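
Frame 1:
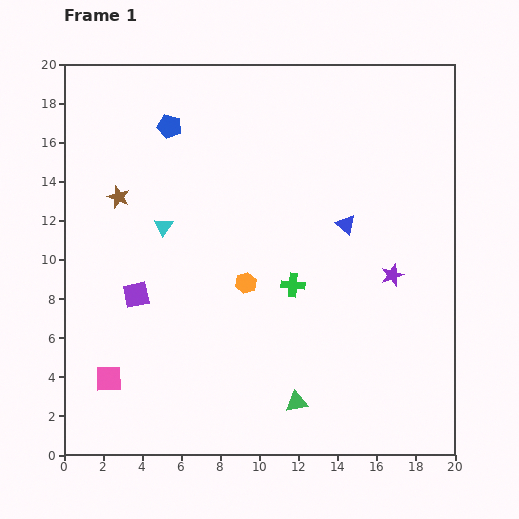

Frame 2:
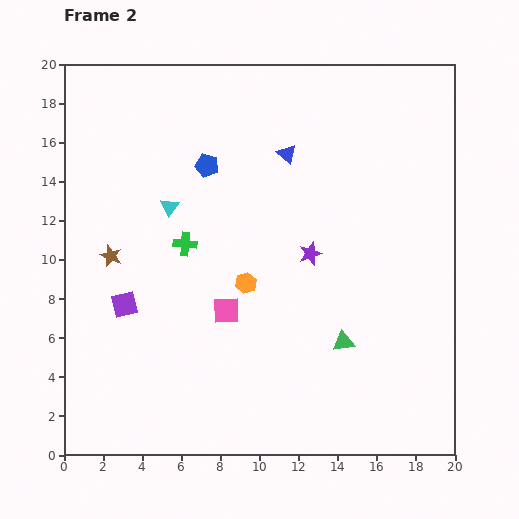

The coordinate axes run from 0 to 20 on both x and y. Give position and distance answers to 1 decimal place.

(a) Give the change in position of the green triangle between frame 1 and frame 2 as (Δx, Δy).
(2.4, 3.1)

The green triangle was at (11.9, 2.7) in frame 1 and (14.3, 5.8) in frame 2.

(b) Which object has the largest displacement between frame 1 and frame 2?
the pink square

(moved 6.9; next 5.9)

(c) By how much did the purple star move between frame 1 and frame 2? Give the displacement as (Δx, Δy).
(-4.2, 1.1)

The purple star was at (16.8, 9.2) in frame 1 and (12.6, 10.3) in frame 2.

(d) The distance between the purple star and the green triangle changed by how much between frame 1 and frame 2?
-3.3

Distance in frame 1: 8.1. Distance in frame 2: 4.8.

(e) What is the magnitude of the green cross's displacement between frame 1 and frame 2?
5.9

The green cross moved from (11.7, 8.7) to (6.2, 10.8), a distance of √(5.5² + 2.1²) ≈ 5.9.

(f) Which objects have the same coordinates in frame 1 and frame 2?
the orange hexagon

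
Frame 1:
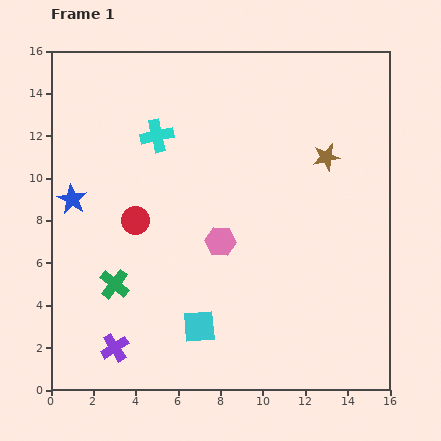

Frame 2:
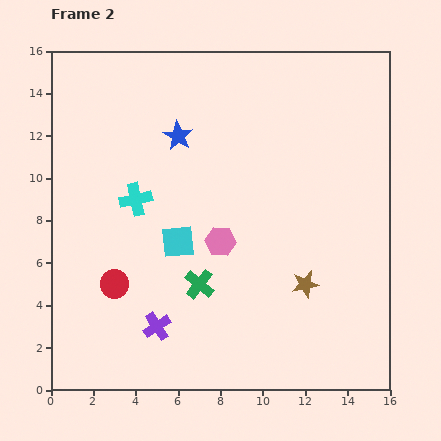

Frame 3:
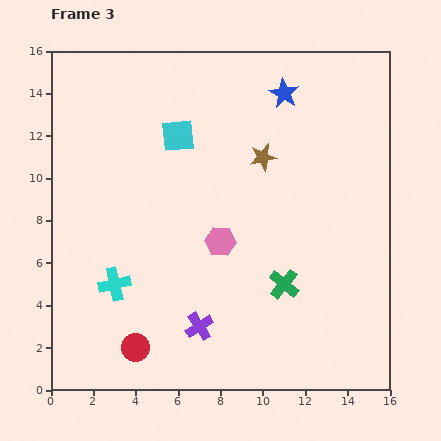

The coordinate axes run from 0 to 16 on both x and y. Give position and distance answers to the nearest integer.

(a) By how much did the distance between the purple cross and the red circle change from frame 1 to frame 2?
-3

Distance in frame 1: 6. Distance in frame 2: 3.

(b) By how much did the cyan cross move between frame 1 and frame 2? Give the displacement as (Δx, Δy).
(-1, -3)

The cyan cross was at (5, 12) in frame 1 and (4, 9) in frame 2.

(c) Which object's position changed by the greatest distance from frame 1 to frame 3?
the blue star

(moved 11; next 9)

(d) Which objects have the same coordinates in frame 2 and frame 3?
the pink hexagon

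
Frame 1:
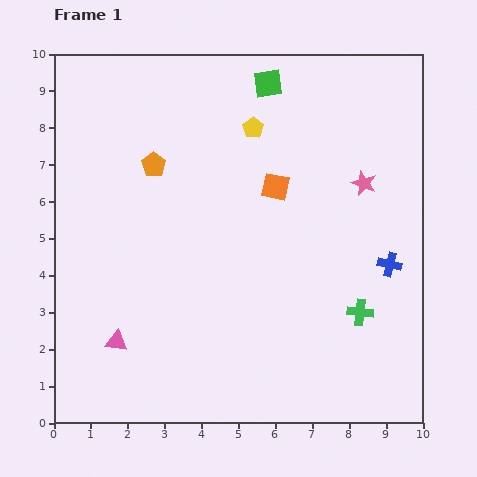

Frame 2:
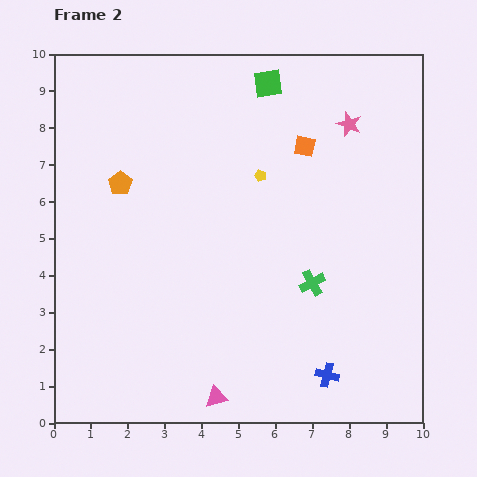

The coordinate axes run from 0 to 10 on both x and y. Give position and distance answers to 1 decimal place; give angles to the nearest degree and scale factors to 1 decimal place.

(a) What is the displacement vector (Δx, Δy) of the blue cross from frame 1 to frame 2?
(-1.7, -3.0)

The blue cross was at (9.1, 4.3) in frame 1 and (7.4, 1.3) in frame 2.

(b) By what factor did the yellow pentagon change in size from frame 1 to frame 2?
0.6×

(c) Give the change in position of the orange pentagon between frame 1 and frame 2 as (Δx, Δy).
(-0.9, -0.5)

The orange pentagon was at (2.7, 7.0) in frame 1 and (1.8, 6.5) in frame 2.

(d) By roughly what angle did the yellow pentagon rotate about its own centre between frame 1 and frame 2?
18° counter-clockwise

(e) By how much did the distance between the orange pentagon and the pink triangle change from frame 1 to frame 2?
+1.5

Distance in frame 1: 4.9. Distance in frame 2: 6.4.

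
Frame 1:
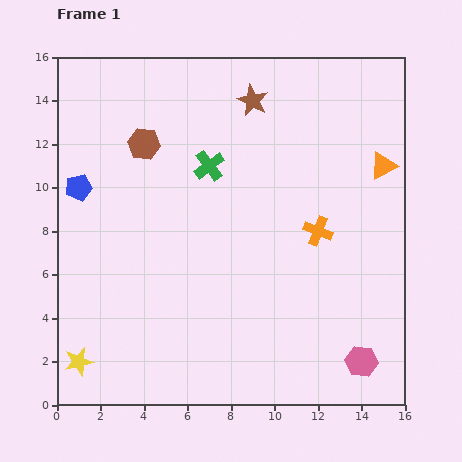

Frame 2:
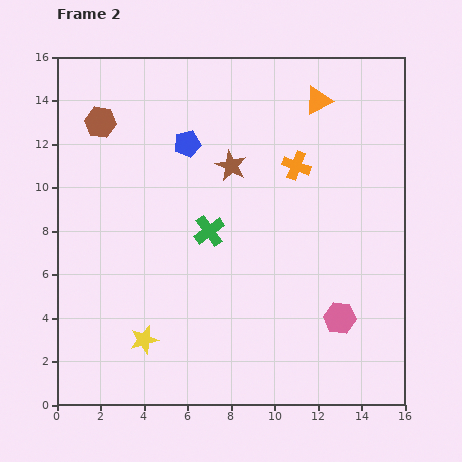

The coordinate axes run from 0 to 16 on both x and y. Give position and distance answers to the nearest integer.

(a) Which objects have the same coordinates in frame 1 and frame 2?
none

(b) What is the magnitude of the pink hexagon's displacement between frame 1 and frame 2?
2

The pink hexagon moved from (14, 2) to (13, 4), a distance of √(1² + 2²) ≈ 2.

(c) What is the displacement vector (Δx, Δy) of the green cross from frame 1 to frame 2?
(0, -3)

The green cross was at (7, 11) in frame 1 and (7, 8) in frame 2.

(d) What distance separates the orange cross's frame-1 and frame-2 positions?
3

The orange cross moved from (12, 8) to (11, 11), a distance of √(1² + 3²) ≈ 3.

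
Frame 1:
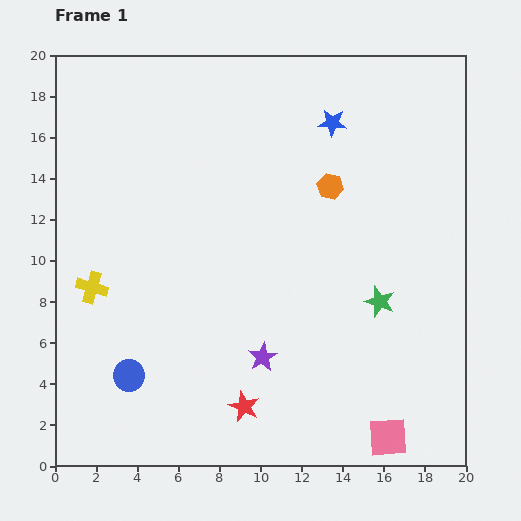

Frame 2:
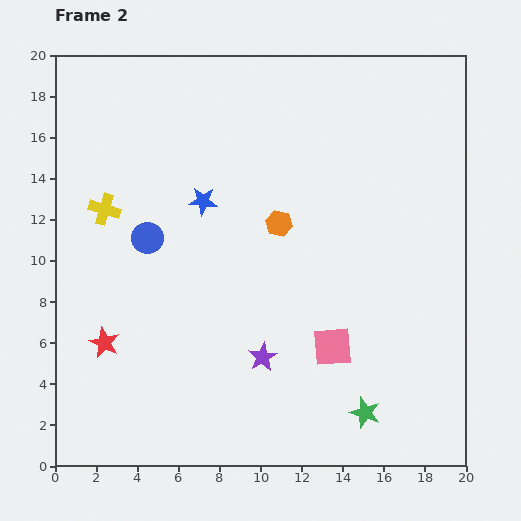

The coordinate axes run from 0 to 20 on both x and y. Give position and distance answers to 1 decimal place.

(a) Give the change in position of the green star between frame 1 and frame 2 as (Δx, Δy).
(-0.7, -5.4)

The green star was at (15.8, 8.0) in frame 1 and (15.1, 2.6) in frame 2.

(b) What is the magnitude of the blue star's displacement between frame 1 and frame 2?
7.4

The blue star moved from (13.5, 16.7) to (7.2, 12.9), a distance of √(6.3² + 3.8²) ≈ 7.4.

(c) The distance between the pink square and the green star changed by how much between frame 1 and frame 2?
-3.0

Distance in frame 1: 6.6. Distance in frame 2: 3.6.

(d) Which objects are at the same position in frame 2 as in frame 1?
the purple star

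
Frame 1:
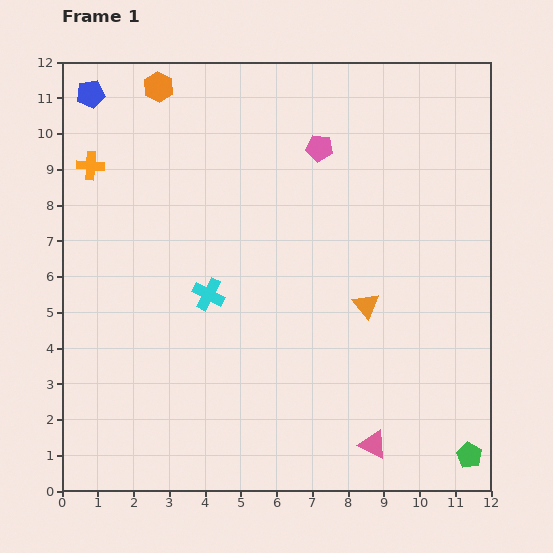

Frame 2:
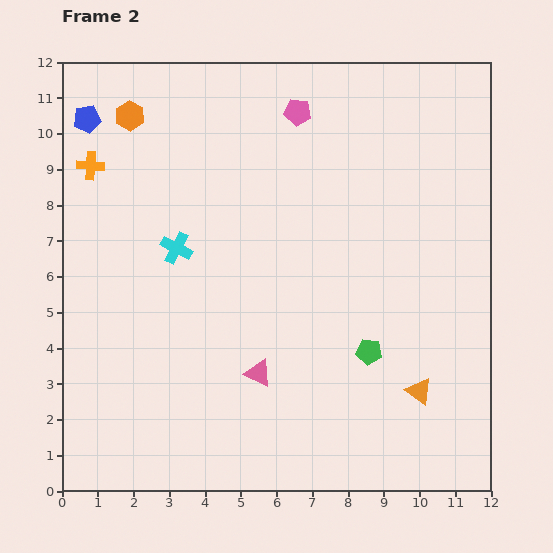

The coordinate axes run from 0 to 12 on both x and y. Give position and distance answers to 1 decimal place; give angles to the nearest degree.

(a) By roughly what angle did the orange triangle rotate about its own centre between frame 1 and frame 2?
16° counter-clockwise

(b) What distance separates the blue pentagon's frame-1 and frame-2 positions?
0.7

The blue pentagon moved from (0.8, 11.1) to (0.7, 10.4), a distance of √(0.1² + 0.7²) ≈ 0.7.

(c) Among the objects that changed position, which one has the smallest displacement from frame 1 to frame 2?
the blue pentagon

(moved 0.7)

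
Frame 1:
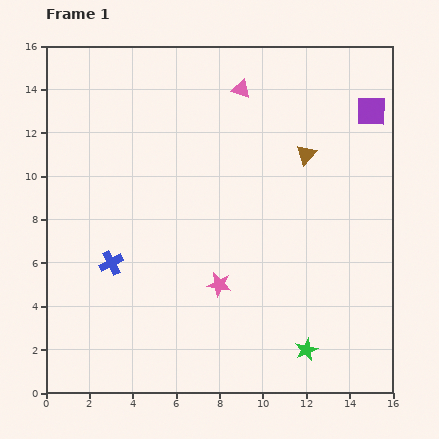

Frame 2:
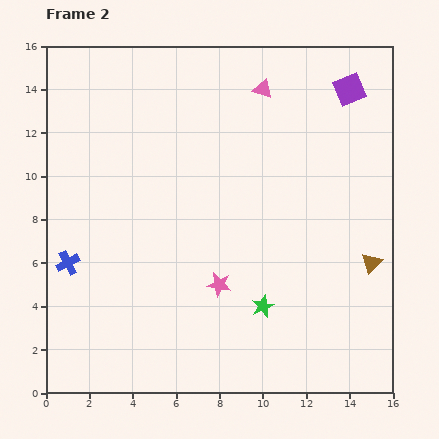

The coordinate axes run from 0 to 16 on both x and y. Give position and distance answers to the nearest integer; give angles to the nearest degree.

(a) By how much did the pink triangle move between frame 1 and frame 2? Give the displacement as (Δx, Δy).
(1, 0)

The pink triangle was at (9, 14) in frame 1 and (10, 14) in frame 2.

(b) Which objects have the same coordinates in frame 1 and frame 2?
the pink star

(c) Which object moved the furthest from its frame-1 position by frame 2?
the brown triangle

(moved 6; next 3)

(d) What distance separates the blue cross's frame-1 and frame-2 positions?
2

The blue cross moved from (3, 6) to (1, 6), a distance of √(2² + 0²) ≈ 2.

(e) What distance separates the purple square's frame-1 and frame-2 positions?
1

The purple square moved from (15, 13) to (14, 14), a distance of √(1² + 1²) ≈ 1.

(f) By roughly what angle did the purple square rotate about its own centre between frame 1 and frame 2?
24° counter-clockwise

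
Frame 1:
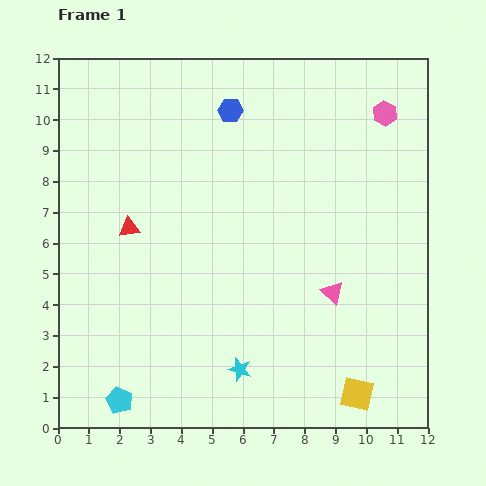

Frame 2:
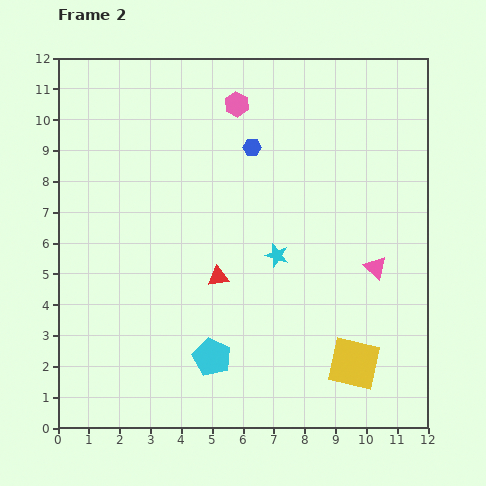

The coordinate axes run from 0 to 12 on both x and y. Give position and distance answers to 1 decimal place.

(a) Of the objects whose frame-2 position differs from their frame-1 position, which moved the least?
the yellow square

(moved 1.0)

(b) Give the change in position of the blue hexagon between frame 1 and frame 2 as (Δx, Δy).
(0.7, -1.2)

The blue hexagon was at (5.6, 10.3) in frame 1 and (6.3, 9.1) in frame 2.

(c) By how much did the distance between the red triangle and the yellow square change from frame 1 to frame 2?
-4.0

Distance in frame 1: 9.2. Distance in frame 2: 5.2.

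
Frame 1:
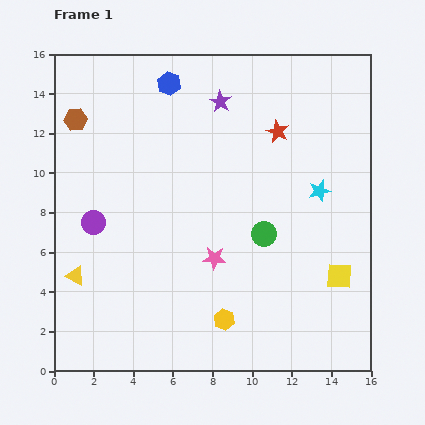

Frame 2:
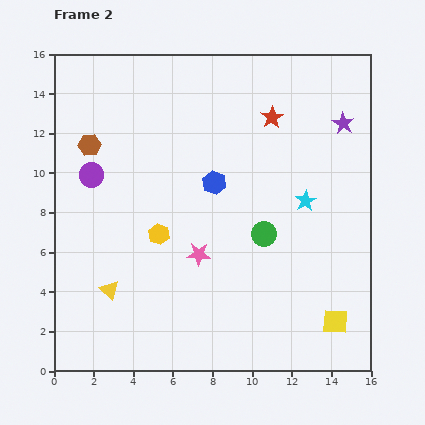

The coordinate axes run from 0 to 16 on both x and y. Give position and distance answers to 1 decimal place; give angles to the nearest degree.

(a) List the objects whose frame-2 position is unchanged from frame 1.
the green circle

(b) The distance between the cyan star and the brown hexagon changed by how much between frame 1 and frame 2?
-1.5

Distance in frame 1: 12.8. Distance in frame 2: 11.3.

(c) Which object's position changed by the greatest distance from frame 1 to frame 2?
the purple star

(moved 6.3; next 5.5)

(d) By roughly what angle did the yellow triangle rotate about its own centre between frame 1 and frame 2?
16° clockwise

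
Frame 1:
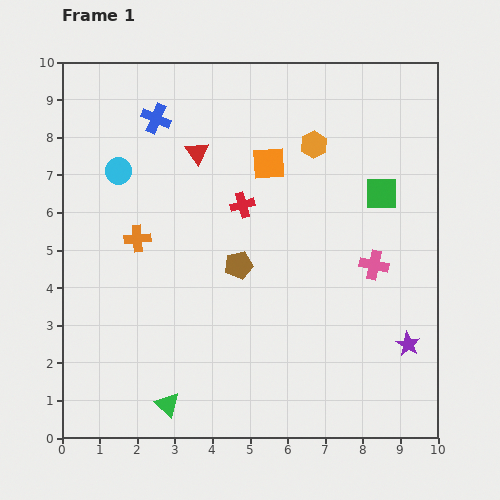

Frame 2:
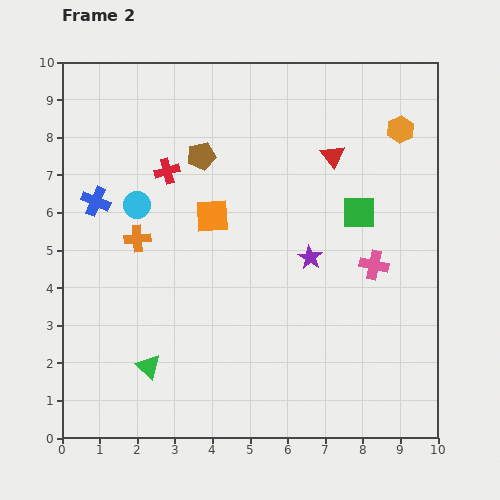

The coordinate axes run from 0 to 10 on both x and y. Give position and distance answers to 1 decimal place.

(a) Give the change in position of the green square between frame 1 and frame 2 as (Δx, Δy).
(-0.6, -0.5)

The green square was at (8.5, 6.5) in frame 1 and (7.9, 6.0) in frame 2.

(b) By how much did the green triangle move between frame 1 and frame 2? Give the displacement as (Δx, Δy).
(-0.5, 1.0)

The green triangle was at (2.8, 0.9) in frame 1 and (2.3, 1.9) in frame 2.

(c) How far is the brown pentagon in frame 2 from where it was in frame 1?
3.1

The brown pentagon moved from (4.7, 4.6) to (3.7, 7.5), a distance of √(1.0² + 2.9²) ≈ 3.1.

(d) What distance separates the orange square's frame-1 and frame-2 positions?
2.1

The orange square moved from (5.5, 7.3) to (4.0, 5.9), a distance of √(1.5² + 1.4²) ≈ 2.1.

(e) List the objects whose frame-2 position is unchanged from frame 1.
the pink cross, the orange cross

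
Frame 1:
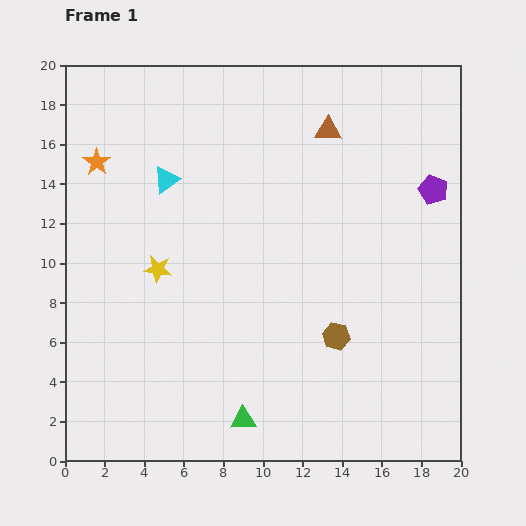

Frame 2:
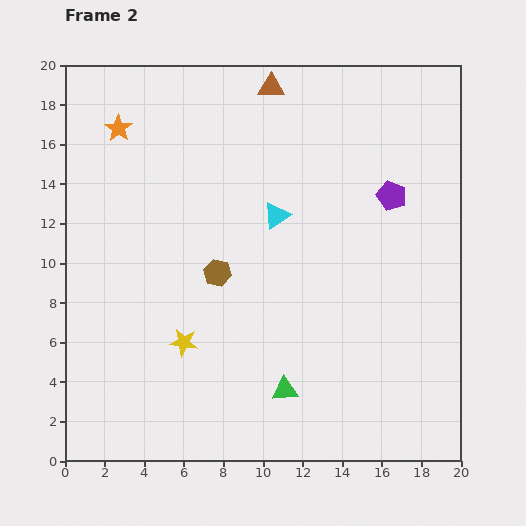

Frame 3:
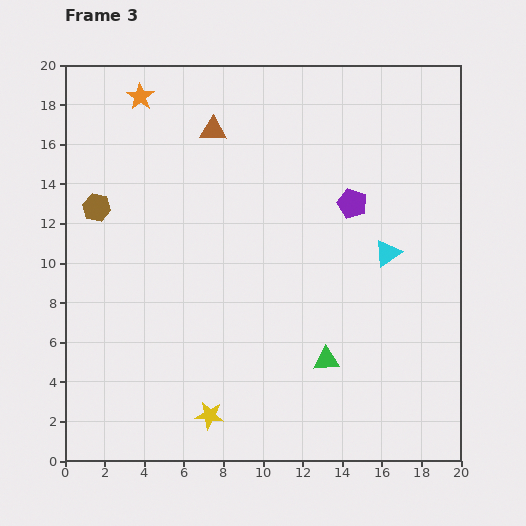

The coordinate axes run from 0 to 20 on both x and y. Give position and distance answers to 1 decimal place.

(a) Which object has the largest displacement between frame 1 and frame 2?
the brown hexagon

(moved 6.8; next 5.9)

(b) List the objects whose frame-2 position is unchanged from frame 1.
none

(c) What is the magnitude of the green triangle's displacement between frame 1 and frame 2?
2.6

The green triangle moved from (9.0, 2.1) to (11.1, 3.6), a distance of √(2.1² + 1.5²) ≈ 2.6.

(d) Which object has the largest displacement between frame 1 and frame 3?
the brown hexagon

(moved 13.7; next 11.8)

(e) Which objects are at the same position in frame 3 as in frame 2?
none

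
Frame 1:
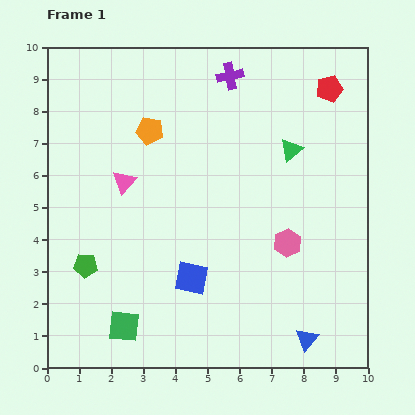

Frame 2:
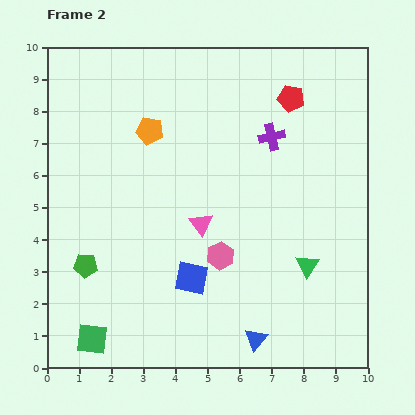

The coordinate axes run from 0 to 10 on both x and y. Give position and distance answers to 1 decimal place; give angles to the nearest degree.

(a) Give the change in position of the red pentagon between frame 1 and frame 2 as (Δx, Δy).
(-1.2, -0.3)

The red pentagon was at (8.8, 8.7) in frame 1 and (7.6, 8.4) in frame 2.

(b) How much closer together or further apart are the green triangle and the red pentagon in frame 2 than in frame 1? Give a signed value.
+3.0

Distance in frame 1: 2.2. Distance in frame 2: 5.2.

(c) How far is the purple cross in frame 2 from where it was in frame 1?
2.3

The purple cross moved from (5.7, 9.1) to (7.0, 7.2), a distance of √(1.3² + 1.9²) ≈ 2.3.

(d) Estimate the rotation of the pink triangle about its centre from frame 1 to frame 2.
18° counter-clockwise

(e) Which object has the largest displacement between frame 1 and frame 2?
the green triangle

(moved 3.6; next 2.7)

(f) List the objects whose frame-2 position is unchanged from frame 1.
the blue square, the green pentagon, the orange pentagon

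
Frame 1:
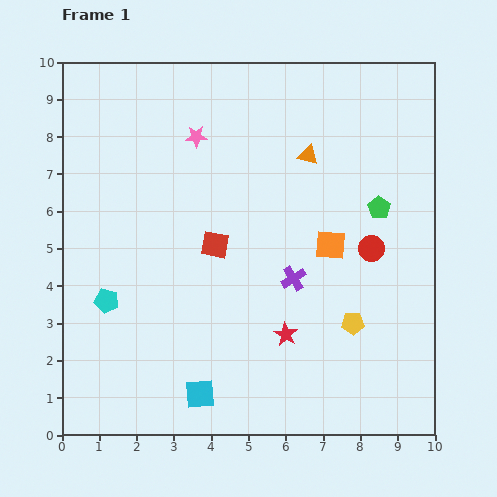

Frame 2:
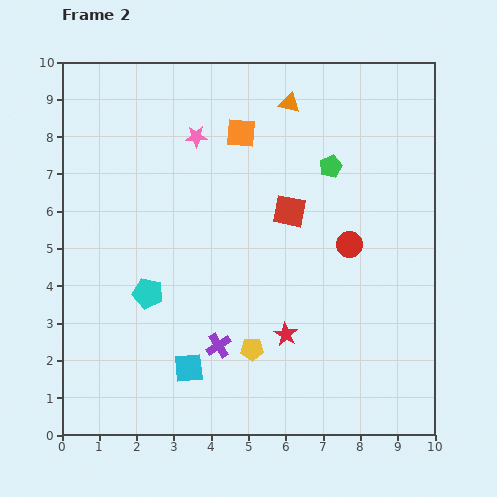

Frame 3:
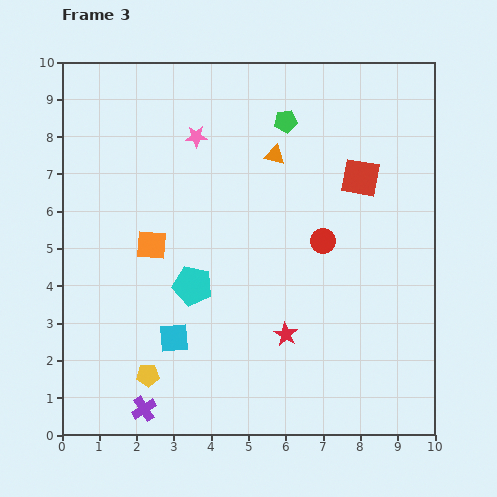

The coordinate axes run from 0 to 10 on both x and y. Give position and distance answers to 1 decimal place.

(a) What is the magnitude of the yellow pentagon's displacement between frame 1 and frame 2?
2.8

The yellow pentagon moved from (7.8, 3.0) to (5.1, 2.3), a distance of √(2.7² + 0.7²) ≈ 2.8.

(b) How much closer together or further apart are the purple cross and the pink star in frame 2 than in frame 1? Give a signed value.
+1.0

Distance in frame 1: 4.6. Distance in frame 2: 5.6.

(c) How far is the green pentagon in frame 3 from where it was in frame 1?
3.4

The green pentagon moved from (8.5, 6.1) to (6.0, 8.4), a distance of √(2.5² + 2.3²) ≈ 3.4.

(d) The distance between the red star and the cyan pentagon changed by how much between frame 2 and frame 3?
-1.1

Distance in frame 2: 3.9. Distance in frame 3: 2.8.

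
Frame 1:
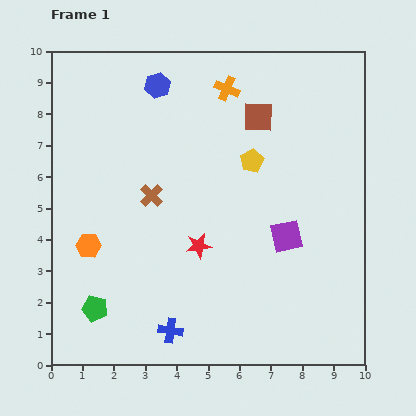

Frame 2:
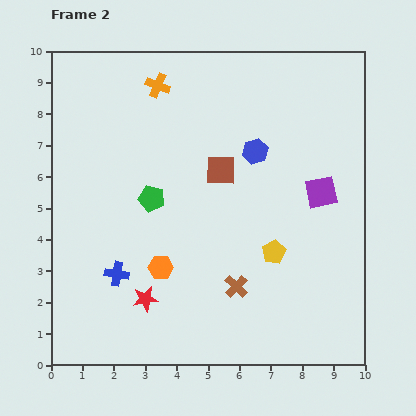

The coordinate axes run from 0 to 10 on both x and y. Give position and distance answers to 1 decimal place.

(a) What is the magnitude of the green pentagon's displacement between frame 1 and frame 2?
3.9

The green pentagon moved from (1.4, 1.8) to (3.2, 5.3), a distance of √(1.8² + 3.5²) ≈ 3.9.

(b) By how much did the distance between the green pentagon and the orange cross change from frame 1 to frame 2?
-4.6

Distance in frame 1: 8.2. Distance in frame 2: 3.6.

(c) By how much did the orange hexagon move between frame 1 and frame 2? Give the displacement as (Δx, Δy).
(2.3, -0.7)

The orange hexagon was at (1.2, 3.8) in frame 1 and (3.5, 3.1) in frame 2.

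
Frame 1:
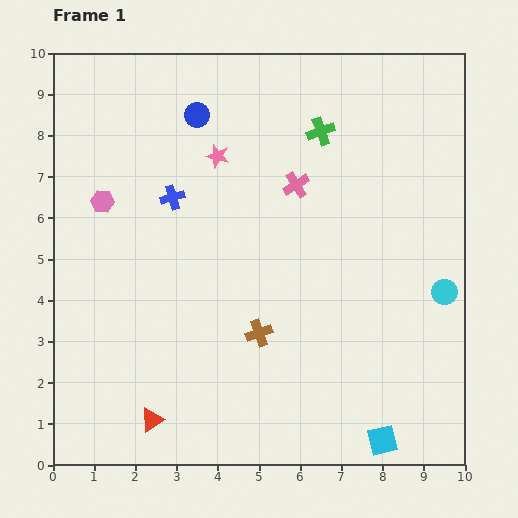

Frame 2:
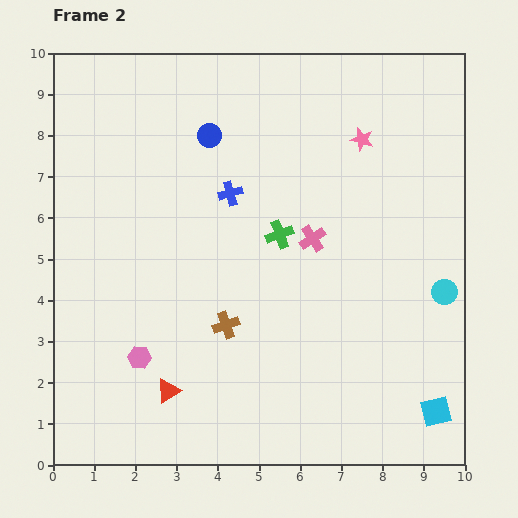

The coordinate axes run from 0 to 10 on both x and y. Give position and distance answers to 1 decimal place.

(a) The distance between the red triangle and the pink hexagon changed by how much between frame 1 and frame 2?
-4.3

Distance in frame 1: 5.4. Distance in frame 2: 1.1.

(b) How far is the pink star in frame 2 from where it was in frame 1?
3.5

The pink star moved from (4.0, 7.5) to (7.5, 7.9), a distance of √(3.5² + 0.4²) ≈ 3.5.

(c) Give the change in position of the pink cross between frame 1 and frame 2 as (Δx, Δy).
(0.4, -1.3)

The pink cross was at (5.9, 6.8) in frame 1 and (6.3, 5.5) in frame 2.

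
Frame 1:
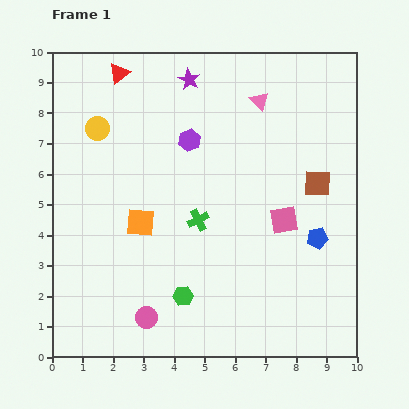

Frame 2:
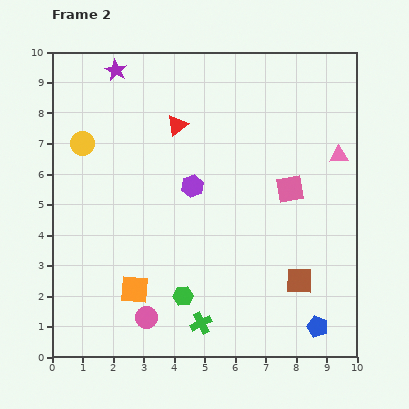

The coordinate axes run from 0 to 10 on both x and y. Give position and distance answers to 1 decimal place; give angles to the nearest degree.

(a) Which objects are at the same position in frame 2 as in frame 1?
the green hexagon, the pink circle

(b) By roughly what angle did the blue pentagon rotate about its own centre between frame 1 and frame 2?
30° clockwise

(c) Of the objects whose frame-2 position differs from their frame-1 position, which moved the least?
the yellow circle

(moved 0.7)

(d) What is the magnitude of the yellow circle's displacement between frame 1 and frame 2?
0.7

The yellow circle moved from (1.5, 7.5) to (1.0, 7.0), a distance of √(0.5² + 0.5²) ≈ 0.7.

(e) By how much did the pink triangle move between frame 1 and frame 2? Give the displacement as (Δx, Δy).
(2.6, -1.8)

The pink triangle was at (6.8, 8.4) in frame 1 and (9.4, 6.6) in frame 2.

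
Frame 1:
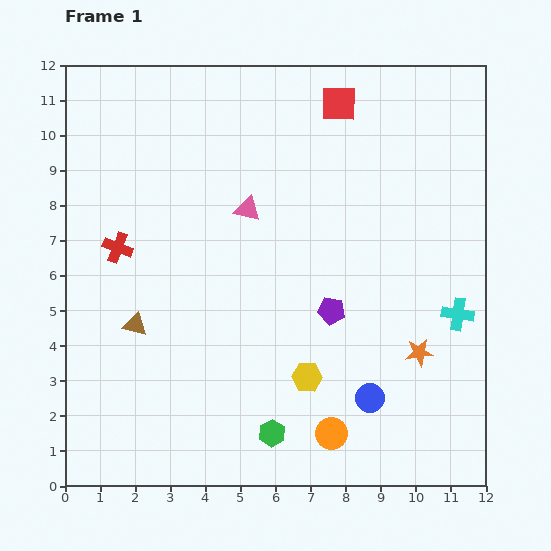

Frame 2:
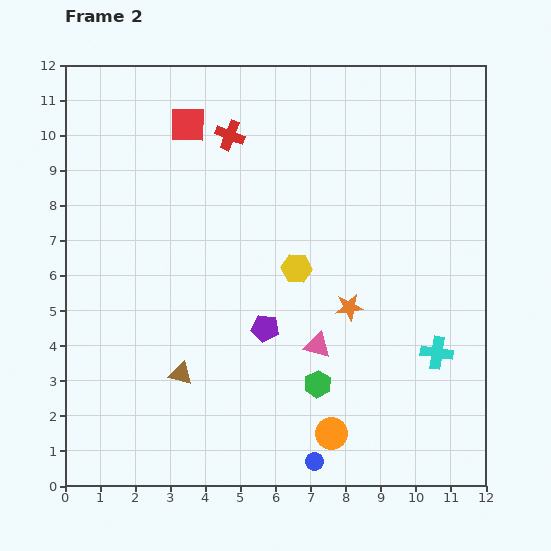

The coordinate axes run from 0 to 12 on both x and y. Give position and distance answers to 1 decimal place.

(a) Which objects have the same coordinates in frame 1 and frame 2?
the orange circle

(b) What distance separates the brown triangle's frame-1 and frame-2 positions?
1.9

The brown triangle moved from (2.0, 4.6) to (3.3, 3.2), a distance of √(1.3² + 1.4²) ≈ 1.9.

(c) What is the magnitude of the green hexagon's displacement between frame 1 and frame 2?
1.9

The green hexagon moved from (5.9, 1.5) to (7.2, 2.9), a distance of √(1.3² + 1.4²) ≈ 1.9.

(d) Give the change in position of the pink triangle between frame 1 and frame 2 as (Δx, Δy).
(2.0, -3.9)

The pink triangle was at (5.2, 7.9) in frame 1 and (7.2, 4.0) in frame 2.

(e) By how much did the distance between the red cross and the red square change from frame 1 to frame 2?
-6.3

Distance in frame 1: 7.5. Distance in frame 2: 1.2.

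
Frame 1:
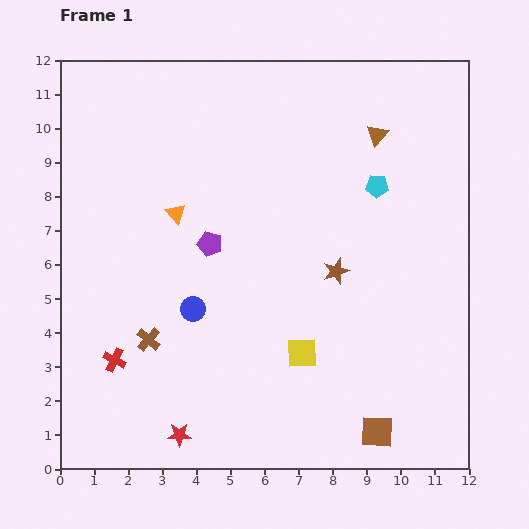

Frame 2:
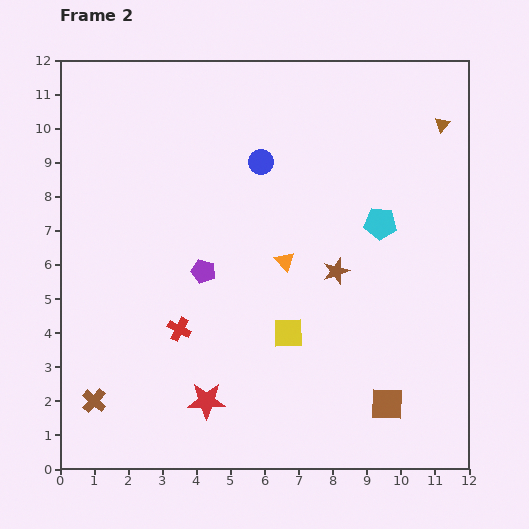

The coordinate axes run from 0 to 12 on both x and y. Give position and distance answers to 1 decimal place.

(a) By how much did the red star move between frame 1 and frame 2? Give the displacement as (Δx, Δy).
(0.8, 1.0)

The red star was at (3.5, 1.0) in frame 1 and (4.3, 2.0) in frame 2.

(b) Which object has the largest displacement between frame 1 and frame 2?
the blue circle

(moved 4.7; next 3.5)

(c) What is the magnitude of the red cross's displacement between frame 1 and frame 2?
2.1

The red cross moved from (1.6, 3.2) to (3.5, 4.1), a distance of √(1.9² + 0.9²) ≈ 2.1.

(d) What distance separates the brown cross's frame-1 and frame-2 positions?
2.4

The brown cross moved from (2.6, 3.8) to (1.0, 2.0), a distance of √(1.6² + 1.8²) ≈ 2.4.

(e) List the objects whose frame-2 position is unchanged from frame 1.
the brown star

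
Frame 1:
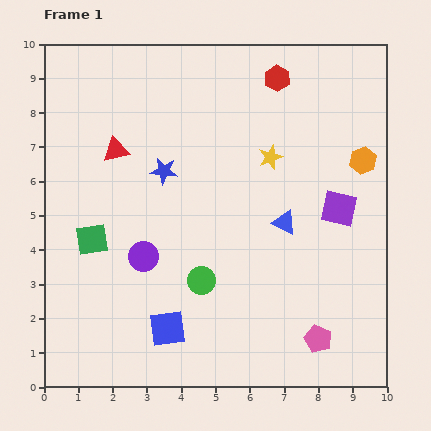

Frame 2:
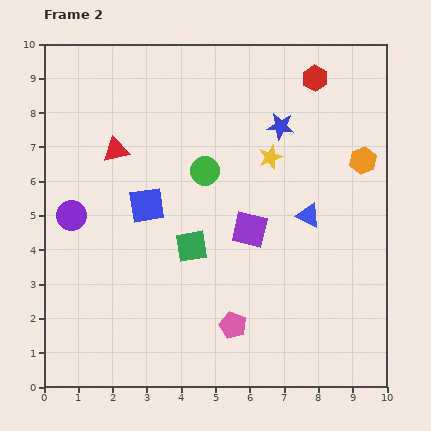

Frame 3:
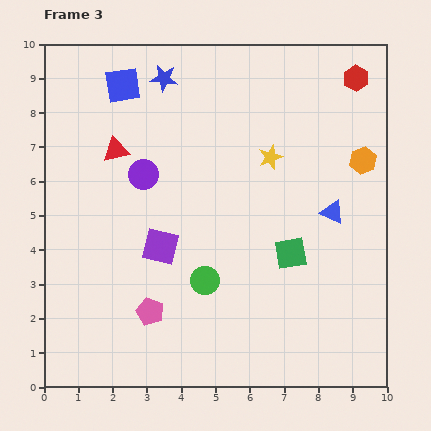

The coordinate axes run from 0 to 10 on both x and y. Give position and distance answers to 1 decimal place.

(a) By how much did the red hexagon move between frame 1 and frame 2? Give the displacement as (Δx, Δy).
(1.1, 0.0)

The red hexagon was at (6.8, 9.0) in frame 1 and (7.9, 9.0) in frame 2.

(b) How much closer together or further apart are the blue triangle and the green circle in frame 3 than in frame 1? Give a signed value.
+1.3

Distance in frame 1: 2.9. Distance in frame 3: 4.2.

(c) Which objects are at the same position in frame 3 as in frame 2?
the yellow star, the orange hexagon, the red triangle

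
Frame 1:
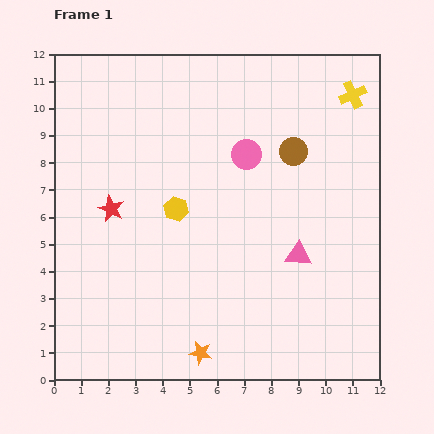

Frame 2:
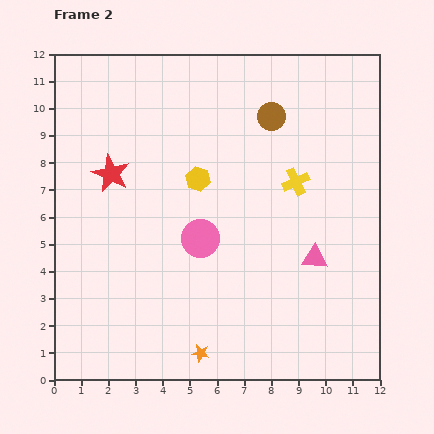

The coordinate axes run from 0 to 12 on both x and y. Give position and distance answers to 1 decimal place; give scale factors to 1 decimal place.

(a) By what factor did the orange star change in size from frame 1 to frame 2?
0.7×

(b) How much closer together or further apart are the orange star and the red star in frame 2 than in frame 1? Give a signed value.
+1.2

Distance in frame 1: 6.2. Distance in frame 2: 7.4.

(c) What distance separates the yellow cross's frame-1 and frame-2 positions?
3.8

The yellow cross moved from (11.0, 10.5) to (8.9, 7.3), a distance of √(2.1² + 3.2²) ≈ 3.8.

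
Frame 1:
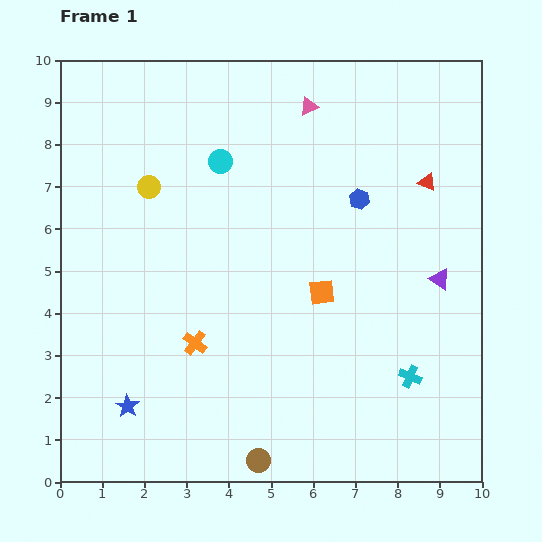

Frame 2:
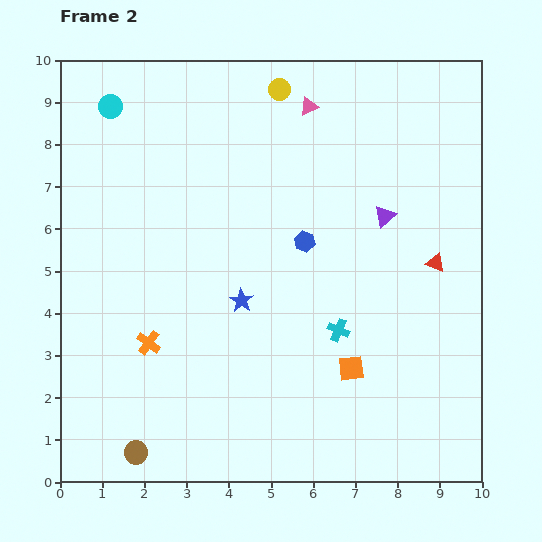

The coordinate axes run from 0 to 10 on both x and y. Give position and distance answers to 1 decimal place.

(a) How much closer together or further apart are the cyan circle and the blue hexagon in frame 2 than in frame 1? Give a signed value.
+2.2

Distance in frame 1: 3.4. Distance in frame 2: 5.6.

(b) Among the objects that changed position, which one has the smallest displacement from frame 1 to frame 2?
the orange cross

(moved 1.1)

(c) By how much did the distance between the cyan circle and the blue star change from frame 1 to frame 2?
-0.7

Distance in frame 1: 6.2. Distance in frame 2: 5.5.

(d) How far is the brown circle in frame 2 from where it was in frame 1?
2.9

The brown circle moved from (4.7, 0.5) to (1.8, 0.7), a distance of √(2.9² + 0.2²) ≈ 2.9.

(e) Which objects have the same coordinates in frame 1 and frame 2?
the pink triangle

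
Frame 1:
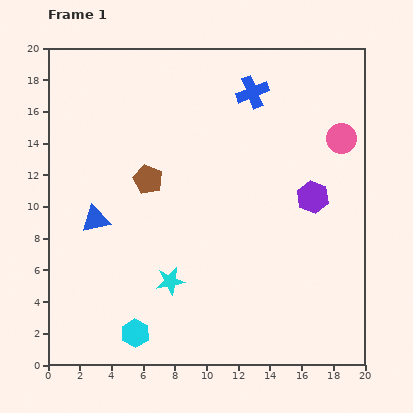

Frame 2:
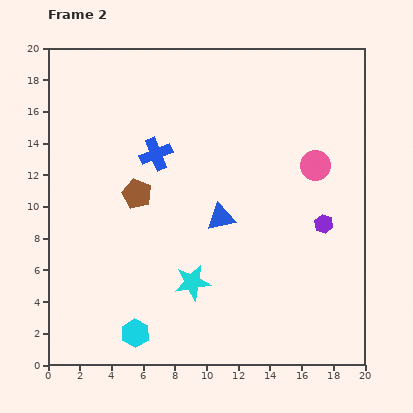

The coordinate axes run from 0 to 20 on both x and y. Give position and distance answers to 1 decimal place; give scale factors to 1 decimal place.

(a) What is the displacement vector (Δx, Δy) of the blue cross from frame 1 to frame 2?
(-6.1, -3.9)

The blue cross was at (12.9, 17.2) in frame 1 and (6.8, 13.3) in frame 2.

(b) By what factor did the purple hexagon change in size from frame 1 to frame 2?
0.6×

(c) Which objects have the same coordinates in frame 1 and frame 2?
the cyan hexagon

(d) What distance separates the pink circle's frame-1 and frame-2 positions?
2.3

The pink circle moved from (18.5, 14.3) to (16.9, 12.6), a distance of √(1.6² + 1.7²) ≈ 2.3.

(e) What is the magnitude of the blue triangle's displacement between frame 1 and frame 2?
7.9

The blue triangle moved from (3.0, 9.2) to (10.9, 9.3), a distance of √(7.9² + 0.1²) ≈ 7.9.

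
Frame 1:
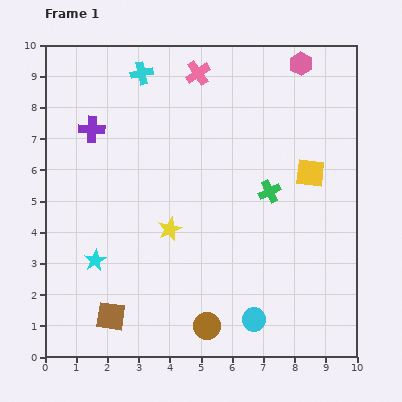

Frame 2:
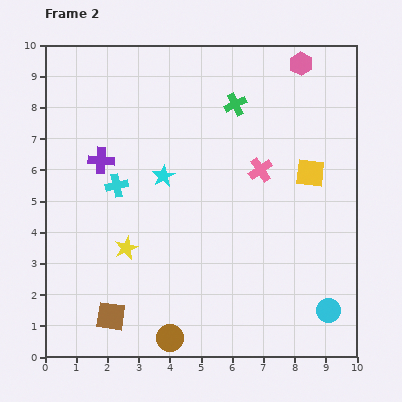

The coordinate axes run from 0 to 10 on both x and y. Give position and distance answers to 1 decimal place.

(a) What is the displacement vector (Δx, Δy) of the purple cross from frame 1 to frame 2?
(0.3, -1.0)

The purple cross was at (1.5, 7.3) in frame 1 and (1.8, 6.3) in frame 2.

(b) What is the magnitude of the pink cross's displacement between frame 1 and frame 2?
3.7

The pink cross moved from (4.9, 9.1) to (6.9, 6.0), a distance of √(2.0² + 3.1²) ≈ 3.7.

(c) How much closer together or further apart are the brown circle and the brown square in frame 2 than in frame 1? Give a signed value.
-1.1

Distance in frame 1: 3.1. Distance in frame 2: 2.0.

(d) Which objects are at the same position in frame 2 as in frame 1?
the yellow square, the pink hexagon, the brown square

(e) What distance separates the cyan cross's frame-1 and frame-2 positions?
3.7

The cyan cross moved from (3.1, 9.1) to (2.3, 5.5), a distance of √(0.8² + 3.6²) ≈ 3.7.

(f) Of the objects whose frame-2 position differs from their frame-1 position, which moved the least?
the purple cross

(moved 1.0)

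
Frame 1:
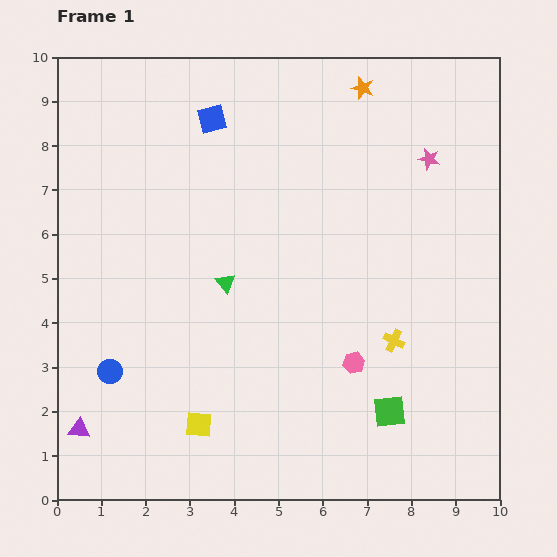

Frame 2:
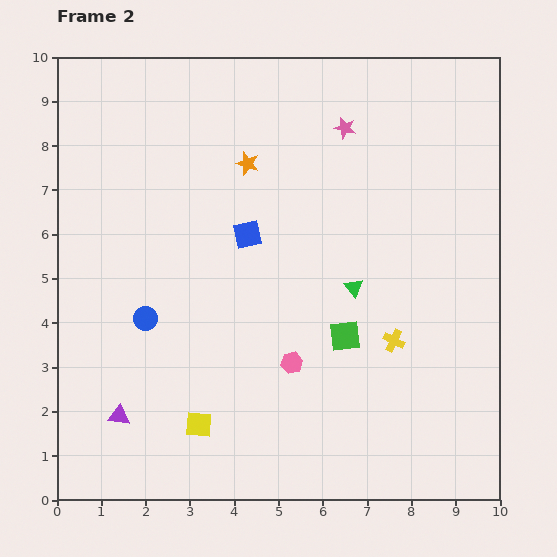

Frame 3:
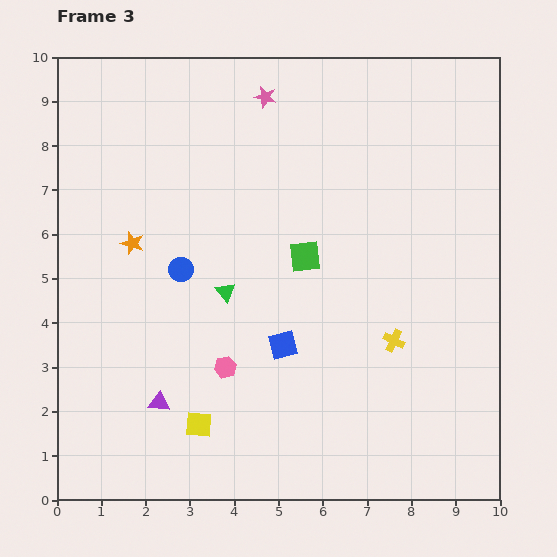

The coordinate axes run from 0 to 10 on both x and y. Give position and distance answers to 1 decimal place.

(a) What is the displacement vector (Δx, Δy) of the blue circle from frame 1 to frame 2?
(0.8, 1.2)

The blue circle was at (1.2, 2.9) in frame 1 and (2.0, 4.1) in frame 2.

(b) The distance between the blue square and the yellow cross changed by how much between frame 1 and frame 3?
-4.0

Distance in frame 1: 6.5. Distance in frame 3: 2.5.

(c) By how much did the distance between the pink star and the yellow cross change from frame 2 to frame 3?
+1.3

Distance in frame 2: 4.9. Distance in frame 3: 6.2.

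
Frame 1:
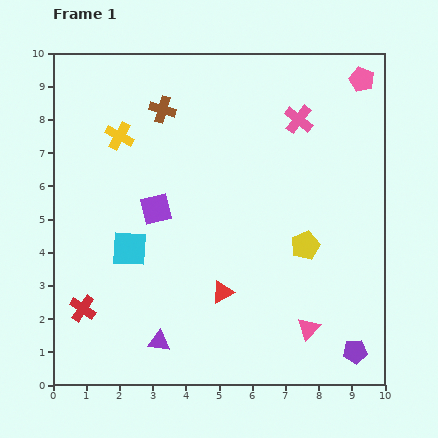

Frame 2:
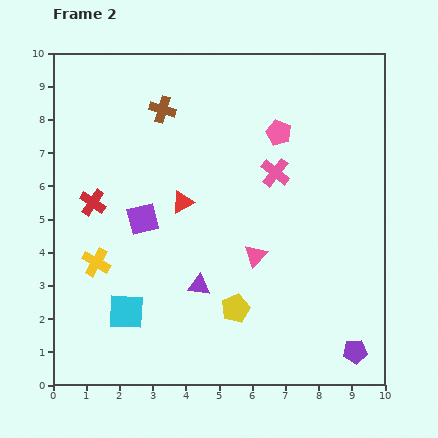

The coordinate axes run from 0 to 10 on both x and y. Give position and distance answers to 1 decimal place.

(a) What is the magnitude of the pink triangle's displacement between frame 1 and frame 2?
2.7

The pink triangle moved from (7.7, 1.7) to (6.1, 3.9), a distance of √(1.6² + 2.2²) ≈ 2.7.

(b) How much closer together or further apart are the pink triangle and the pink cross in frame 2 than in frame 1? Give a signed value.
-3.7

Distance in frame 1: 6.3. Distance in frame 2: 2.6.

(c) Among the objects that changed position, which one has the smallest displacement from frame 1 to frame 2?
the purple square

(moved 0.5)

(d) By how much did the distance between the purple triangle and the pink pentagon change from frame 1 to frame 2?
-4.8

Distance in frame 1: 10.0. Distance in frame 2: 5.2.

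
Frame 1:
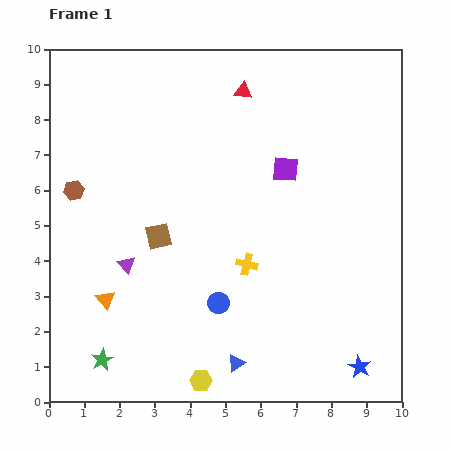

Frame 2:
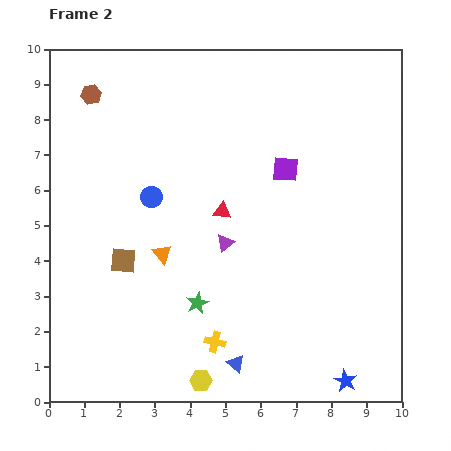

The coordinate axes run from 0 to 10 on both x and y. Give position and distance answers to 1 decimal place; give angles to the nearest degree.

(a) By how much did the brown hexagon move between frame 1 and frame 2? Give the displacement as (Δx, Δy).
(0.5, 2.7)

The brown hexagon was at (0.7, 6.0) in frame 1 and (1.2, 8.7) in frame 2.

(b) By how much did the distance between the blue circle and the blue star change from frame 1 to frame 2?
+3.2

Distance in frame 1: 4.4. Distance in frame 2: 7.6.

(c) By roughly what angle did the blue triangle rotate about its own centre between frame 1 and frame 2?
47° counter-clockwise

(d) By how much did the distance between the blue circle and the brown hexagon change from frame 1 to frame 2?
-1.8

Distance in frame 1: 5.2. Distance in frame 2: 3.4.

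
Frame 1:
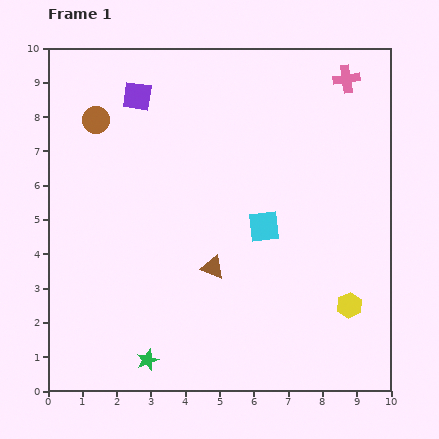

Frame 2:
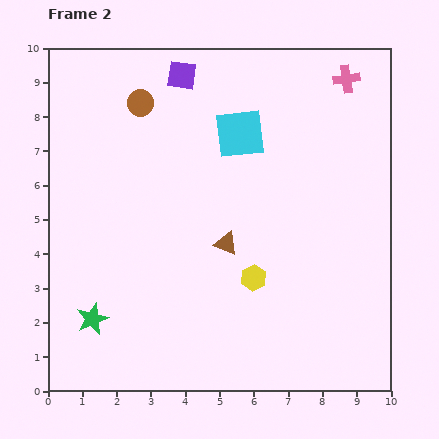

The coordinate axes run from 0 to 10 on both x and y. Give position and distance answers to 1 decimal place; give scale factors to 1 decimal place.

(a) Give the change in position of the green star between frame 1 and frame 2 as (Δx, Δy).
(-1.6, 1.2)

The green star was at (2.9, 0.9) in frame 1 and (1.3, 2.1) in frame 2.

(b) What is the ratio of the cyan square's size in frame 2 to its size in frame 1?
1.6×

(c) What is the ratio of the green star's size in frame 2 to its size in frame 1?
1.5×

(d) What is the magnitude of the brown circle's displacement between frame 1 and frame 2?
1.4

The brown circle moved from (1.4, 7.9) to (2.7, 8.4), a distance of √(1.3² + 0.5²) ≈ 1.4.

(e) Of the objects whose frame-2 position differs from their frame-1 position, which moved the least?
the brown triangle

(moved 0.8)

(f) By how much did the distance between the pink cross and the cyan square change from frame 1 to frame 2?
-1.4

Distance in frame 1: 4.9. Distance in frame 2: 3.5.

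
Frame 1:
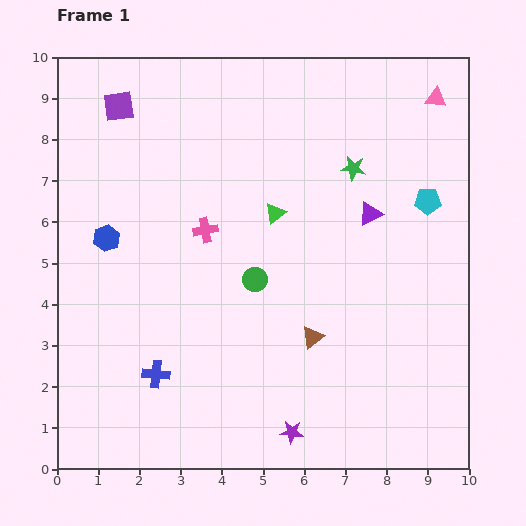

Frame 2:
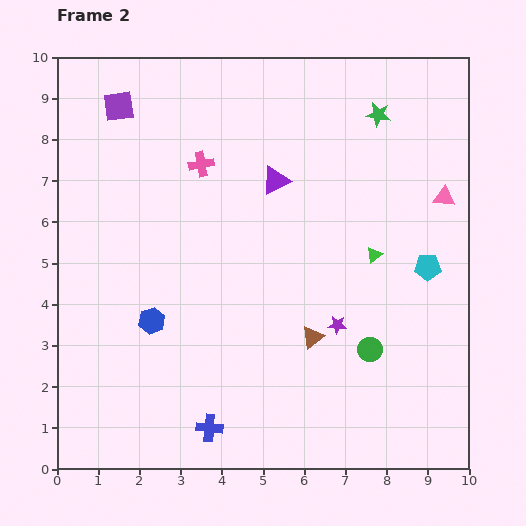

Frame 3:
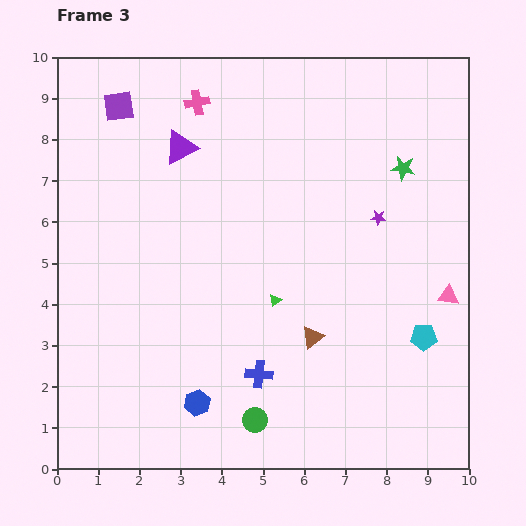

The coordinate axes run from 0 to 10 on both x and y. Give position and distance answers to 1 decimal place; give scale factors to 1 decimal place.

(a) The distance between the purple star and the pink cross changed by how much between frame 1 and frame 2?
-0.2

Distance in frame 1: 5.3. Distance in frame 2: 5.1.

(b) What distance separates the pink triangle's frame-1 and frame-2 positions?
2.4

The pink triangle moved from (9.2, 9.0) to (9.4, 6.6), a distance of √(0.2² + 2.4²) ≈ 2.4.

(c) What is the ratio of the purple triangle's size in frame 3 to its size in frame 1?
1.5×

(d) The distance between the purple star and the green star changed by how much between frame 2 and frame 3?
-3.9

Distance in frame 2: 5.2. Distance in frame 3: 1.3.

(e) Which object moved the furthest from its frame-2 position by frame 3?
the green circle

(moved 3.3; next 2.8)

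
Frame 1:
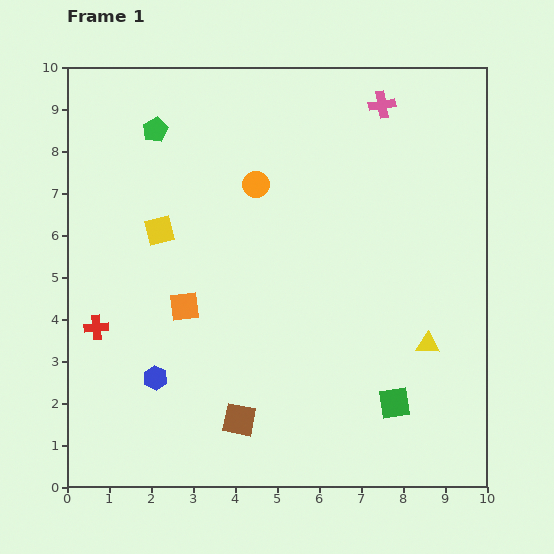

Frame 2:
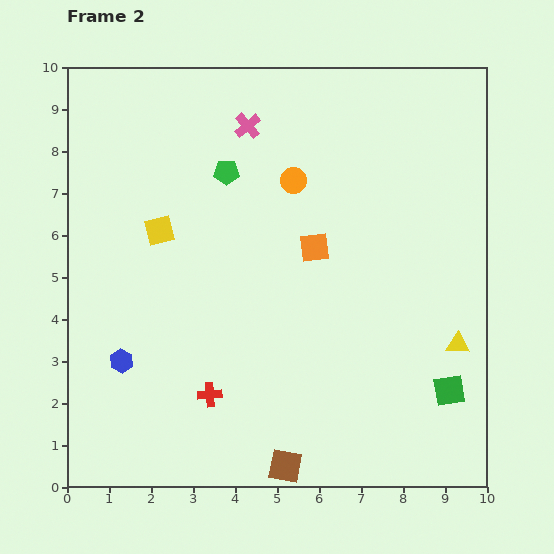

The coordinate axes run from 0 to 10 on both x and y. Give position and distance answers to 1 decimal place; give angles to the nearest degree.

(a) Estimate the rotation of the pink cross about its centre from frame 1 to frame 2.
31° counter-clockwise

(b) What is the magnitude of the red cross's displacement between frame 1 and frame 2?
3.1

The red cross moved from (0.7, 3.8) to (3.4, 2.2), a distance of √(2.7² + 1.6²) ≈ 3.1.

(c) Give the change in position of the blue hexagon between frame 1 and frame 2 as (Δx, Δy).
(-0.8, 0.4)

The blue hexagon was at (2.1, 2.6) in frame 1 and (1.3, 3.0) in frame 2.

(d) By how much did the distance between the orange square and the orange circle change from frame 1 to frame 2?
-1.7

Distance in frame 1: 3.4. Distance in frame 2: 1.7.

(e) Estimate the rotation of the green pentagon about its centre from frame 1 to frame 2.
27° clockwise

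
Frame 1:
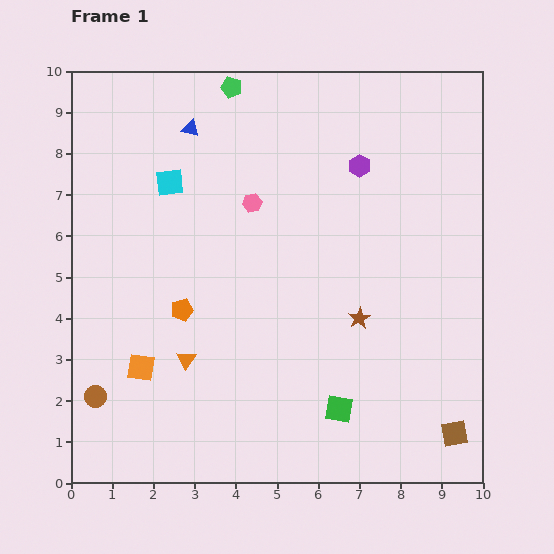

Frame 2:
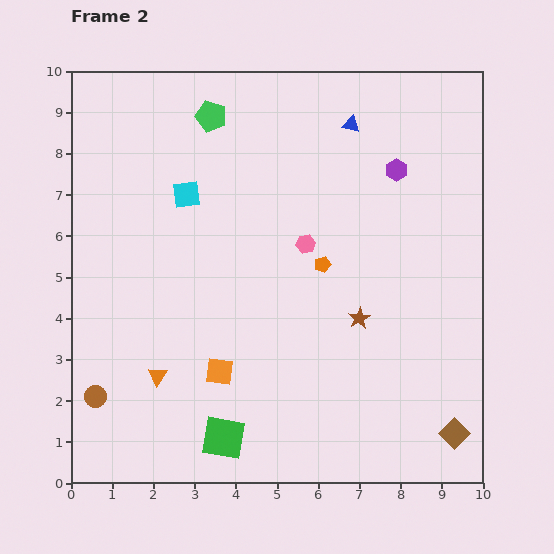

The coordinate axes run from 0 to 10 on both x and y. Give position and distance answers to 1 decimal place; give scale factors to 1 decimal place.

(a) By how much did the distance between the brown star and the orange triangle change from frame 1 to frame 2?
+0.8

Distance in frame 1: 4.3. Distance in frame 2: 5.1.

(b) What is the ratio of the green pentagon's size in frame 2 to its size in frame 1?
1.5×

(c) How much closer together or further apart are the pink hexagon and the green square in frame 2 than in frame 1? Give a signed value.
-0.3

Distance in frame 1: 5.4. Distance in frame 2: 5.1.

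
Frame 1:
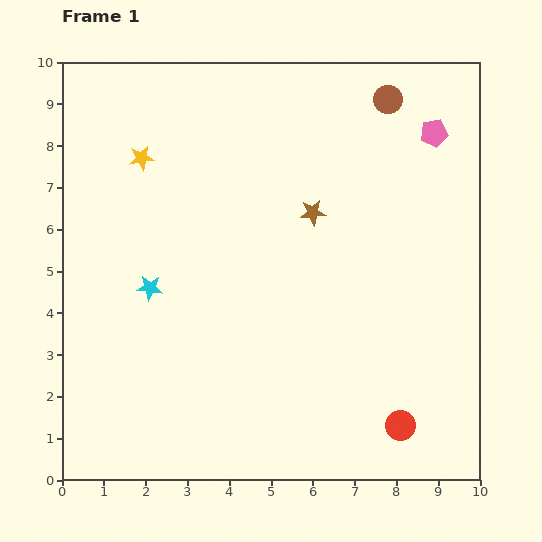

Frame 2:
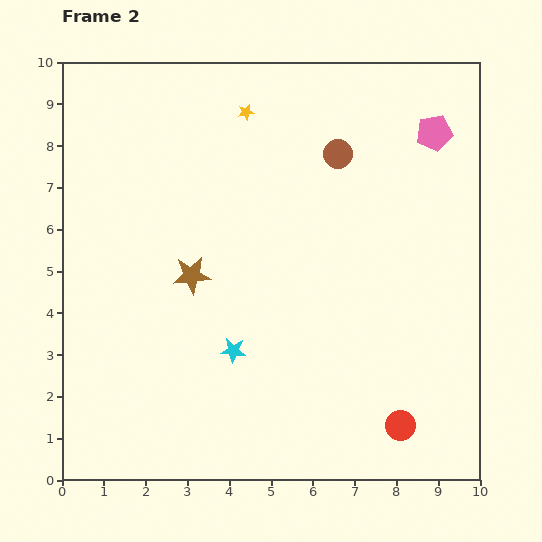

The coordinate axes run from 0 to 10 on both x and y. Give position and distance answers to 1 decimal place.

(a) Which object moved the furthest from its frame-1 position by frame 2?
the brown star

(moved 3.3; next 2.7)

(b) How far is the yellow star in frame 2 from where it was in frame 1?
2.7

The yellow star moved from (1.9, 7.7) to (4.4, 8.8), a distance of √(2.5² + 1.1²) ≈ 2.7.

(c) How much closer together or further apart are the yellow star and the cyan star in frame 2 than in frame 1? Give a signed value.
+2.6

Distance in frame 1: 3.1. Distance in frame 2: 5.7.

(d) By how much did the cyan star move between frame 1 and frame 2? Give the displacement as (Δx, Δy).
(2.0, -1.5)

The cyan star was at (2.1, 4.6) in frame 1 and (4.1, 3.1) in frame 2.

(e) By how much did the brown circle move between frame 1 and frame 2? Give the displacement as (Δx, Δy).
(-1.2, -1.3)

The brown circle was at (7.8, 9.1) in frame 1 and (6.6, 7.8) in frame 2.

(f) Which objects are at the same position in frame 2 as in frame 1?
the pink pentagon, the red circle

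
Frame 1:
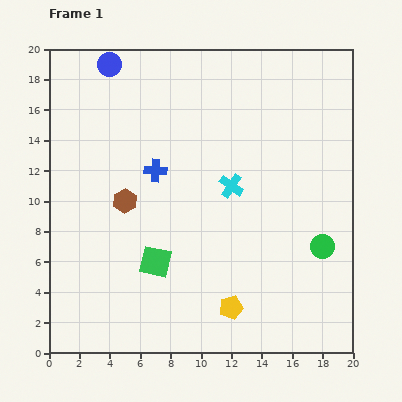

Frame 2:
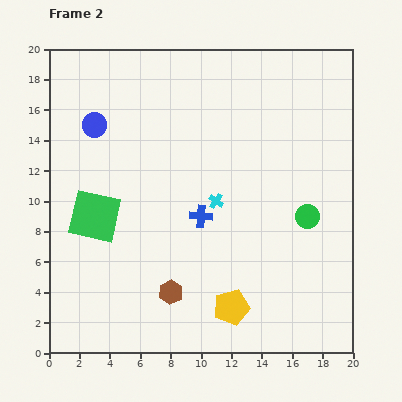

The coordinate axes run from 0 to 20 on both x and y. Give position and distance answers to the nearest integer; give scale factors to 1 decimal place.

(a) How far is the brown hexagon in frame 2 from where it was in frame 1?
7

The brown hexagon moved from (5, 10) to (8, 4), a distance of √(3² + 6²) ≈ 7.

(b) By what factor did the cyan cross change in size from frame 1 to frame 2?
0.6×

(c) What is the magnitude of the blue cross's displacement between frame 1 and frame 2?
4

The blue cross moved from (7, 12) to (10, 9), a distance of √(3² + 3²) ≈ 4.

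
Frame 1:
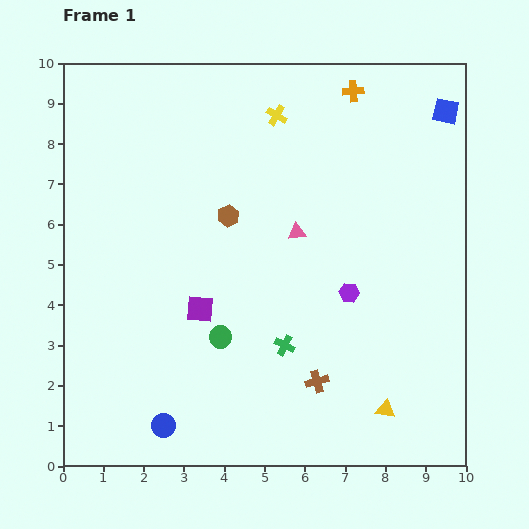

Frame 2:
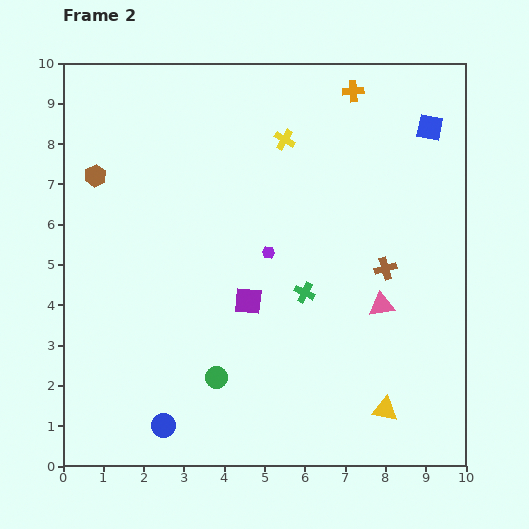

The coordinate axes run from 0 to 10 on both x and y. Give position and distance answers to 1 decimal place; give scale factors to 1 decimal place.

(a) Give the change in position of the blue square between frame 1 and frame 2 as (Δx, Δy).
(-0.4, -0.4)

The blue square was at (9.5, 8.8) in frame 1 and (9.1, 8.4) in frame 2.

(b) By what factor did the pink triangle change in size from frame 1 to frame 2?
1.4×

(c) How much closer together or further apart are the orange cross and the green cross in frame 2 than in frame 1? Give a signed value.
-1.4

Distance in frame 1: 6.5. Distance in frame 2: 5.1.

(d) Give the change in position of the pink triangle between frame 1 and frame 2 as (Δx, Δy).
(2.1, -1.8)

The pink triangle was at (5.8, 5.8) in frame 1 and (7.9, 4.0) in frame 2.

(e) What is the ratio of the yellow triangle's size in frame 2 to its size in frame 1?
1.3×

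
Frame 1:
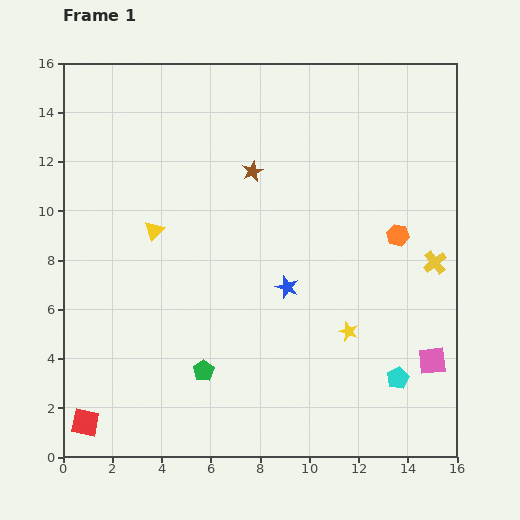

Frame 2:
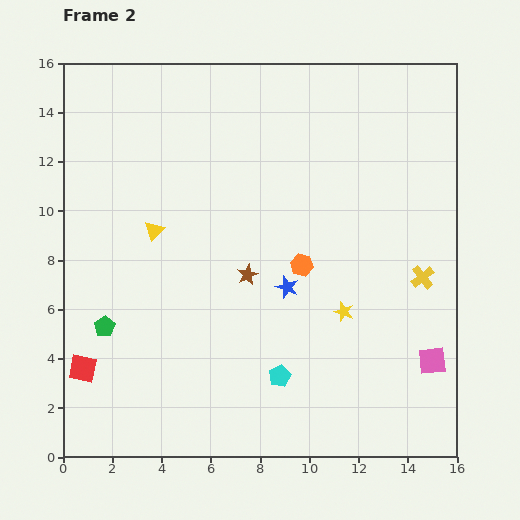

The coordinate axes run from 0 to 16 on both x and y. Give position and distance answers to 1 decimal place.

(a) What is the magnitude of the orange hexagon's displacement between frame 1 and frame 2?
4.1

The orange hexagon moved from (13.6, 9.0) to (9.7, 7.8), a distance of √(3.9² + 1.2²) ≈ 4.1.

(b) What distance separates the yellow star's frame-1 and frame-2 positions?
0.8

The yellow star moved from (11.6, 5.1) to (11.4, 5.9), a distance of √(0.2² + 0.8²) ≈ 0.8.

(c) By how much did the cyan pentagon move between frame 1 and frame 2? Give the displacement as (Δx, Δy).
(-4.8, 0.1)

The cyan pentagon was at (13.6, 3.2) in frame 1 and (8.8, 3.3) in frame 2.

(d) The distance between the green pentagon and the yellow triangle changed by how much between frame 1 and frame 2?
-1.6

Distance in frame 1: 6.0. Distance in frame 2: 4.4.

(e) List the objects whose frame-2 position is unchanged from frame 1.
the blue star, the pink square, the yellow triangle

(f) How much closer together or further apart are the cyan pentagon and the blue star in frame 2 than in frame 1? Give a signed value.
-2.2

Distance in frame 1: 5.8. Distance in frame 2: 3.6.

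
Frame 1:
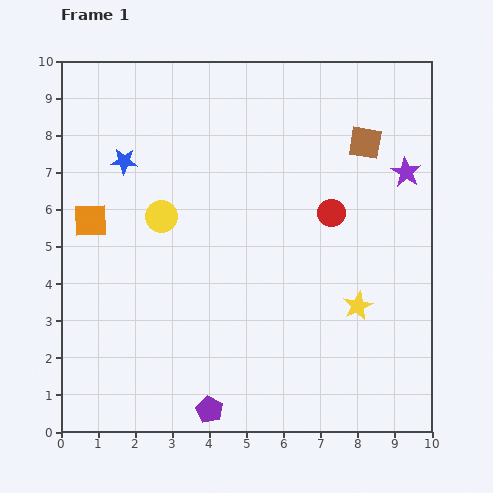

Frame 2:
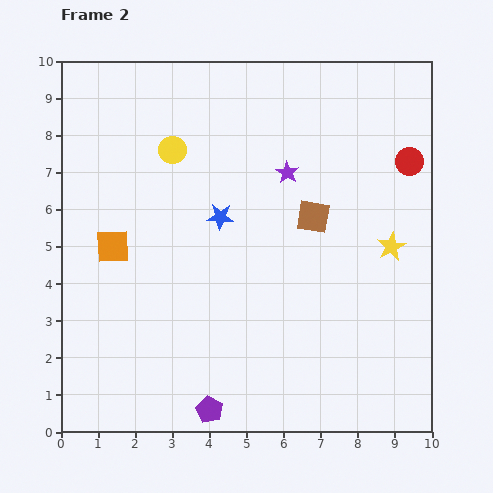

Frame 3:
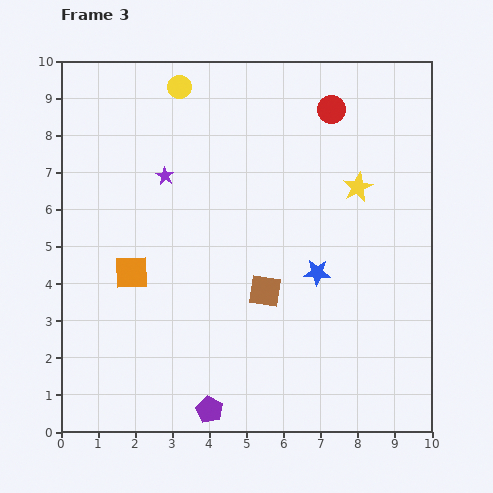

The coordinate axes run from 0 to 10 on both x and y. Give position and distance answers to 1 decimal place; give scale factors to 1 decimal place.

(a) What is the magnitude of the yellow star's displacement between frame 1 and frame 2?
1.8

The yellow star moved from (8.0, 3.4) to (8.9, 5.0), a distance of √(0.9² + 1.6²) ≈ 1.8.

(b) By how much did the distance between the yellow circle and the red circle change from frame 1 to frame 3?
-0.5

Distance in frame 1: 4.6. Distance in frame 3: 4.1.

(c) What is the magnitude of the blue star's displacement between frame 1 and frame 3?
6.0

The blue star moved from (1.7, 7.3) to (6.9, 4.3), a distance of √(5.2² + 3.0²) ≈ 6.0.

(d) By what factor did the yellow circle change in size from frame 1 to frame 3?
0.7×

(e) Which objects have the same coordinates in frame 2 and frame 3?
the purple pentagon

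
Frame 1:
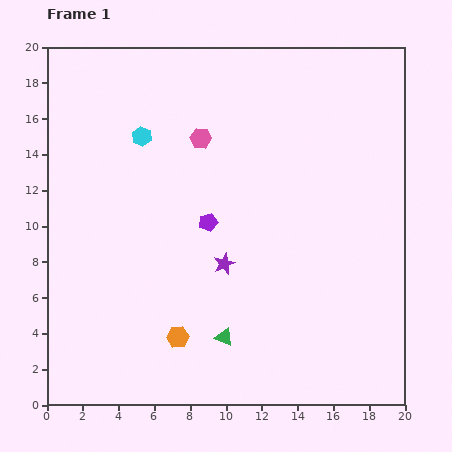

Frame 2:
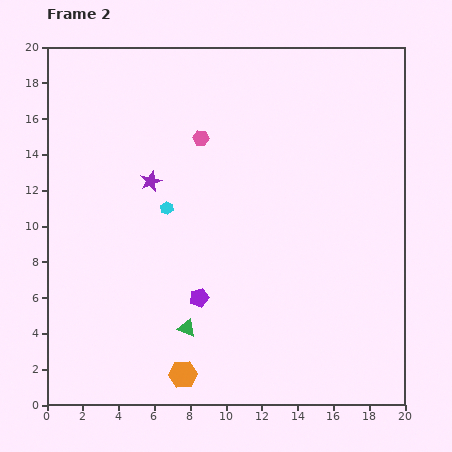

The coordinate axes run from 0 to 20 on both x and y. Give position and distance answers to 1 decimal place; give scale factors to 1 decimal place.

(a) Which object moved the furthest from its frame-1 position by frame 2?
the purple star

(moved 6.2; next 4.2)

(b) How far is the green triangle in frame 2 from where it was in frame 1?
2.2

The green triangle moved from (9.9, 3.8) to (7.8, 4.3), a distance of √(2.1² + 0.5²) ≈ 2.2.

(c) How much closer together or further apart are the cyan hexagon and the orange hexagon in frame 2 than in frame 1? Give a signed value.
-2.1

Distance in frame 1: 11.4. Distance in frame 2: 9.3.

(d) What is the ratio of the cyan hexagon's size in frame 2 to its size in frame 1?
0.7×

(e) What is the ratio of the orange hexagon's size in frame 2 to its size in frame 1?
1.3×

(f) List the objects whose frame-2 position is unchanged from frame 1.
the pink hexagon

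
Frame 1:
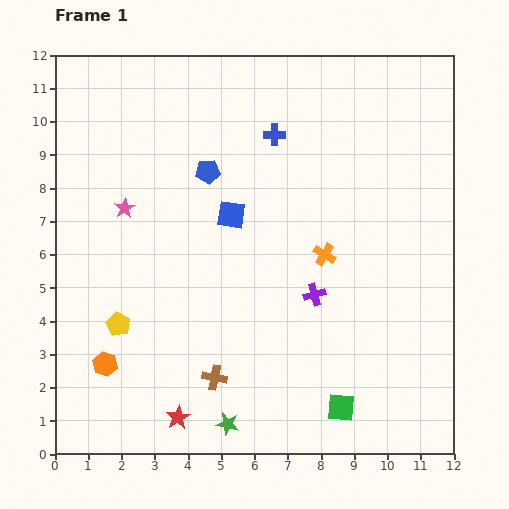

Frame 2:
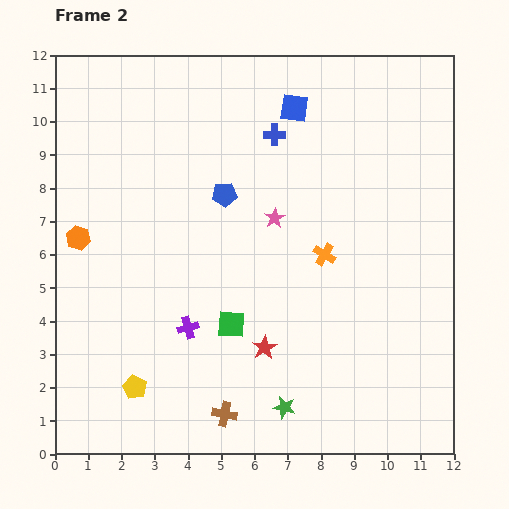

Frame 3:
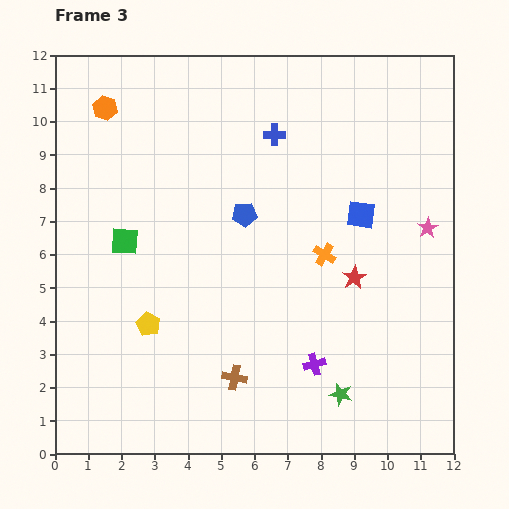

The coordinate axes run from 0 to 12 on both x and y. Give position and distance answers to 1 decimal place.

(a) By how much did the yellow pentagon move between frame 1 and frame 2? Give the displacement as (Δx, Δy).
(0.5, -1.9)

The yellow pentagon was at (1.9, 3.9) in frame 1 and (2.4, 2.0) in frame 2.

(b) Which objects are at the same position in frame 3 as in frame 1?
the blue cross, the orange cross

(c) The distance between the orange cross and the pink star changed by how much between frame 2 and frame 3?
+1.3

Distance in frame 2: 1.9. Distance in frame 3: 3.2.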